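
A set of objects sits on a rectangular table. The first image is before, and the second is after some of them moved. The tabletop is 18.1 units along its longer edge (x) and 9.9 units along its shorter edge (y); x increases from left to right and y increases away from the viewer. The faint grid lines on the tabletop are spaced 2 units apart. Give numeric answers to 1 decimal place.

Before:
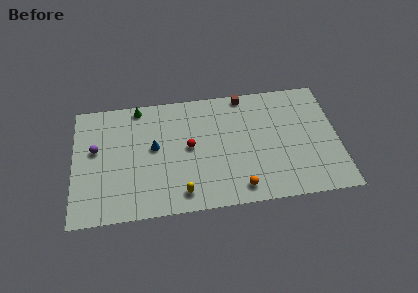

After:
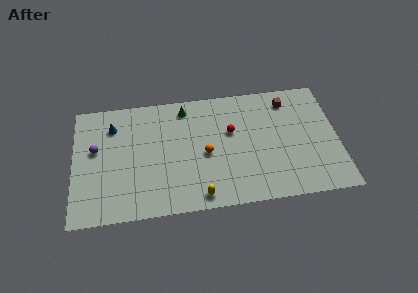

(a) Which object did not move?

the purple sphere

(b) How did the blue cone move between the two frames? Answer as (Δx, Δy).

(-2.8, 2.1)

From the two frames, the blue cone sits at roughly (5.5, 5.5) before and (2.7, 7.6) after.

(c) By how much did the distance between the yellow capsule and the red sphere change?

+1.8

They were about 3.7 units apart before and 5.5 after — 1.8 units further apart.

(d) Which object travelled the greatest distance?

the orange sphere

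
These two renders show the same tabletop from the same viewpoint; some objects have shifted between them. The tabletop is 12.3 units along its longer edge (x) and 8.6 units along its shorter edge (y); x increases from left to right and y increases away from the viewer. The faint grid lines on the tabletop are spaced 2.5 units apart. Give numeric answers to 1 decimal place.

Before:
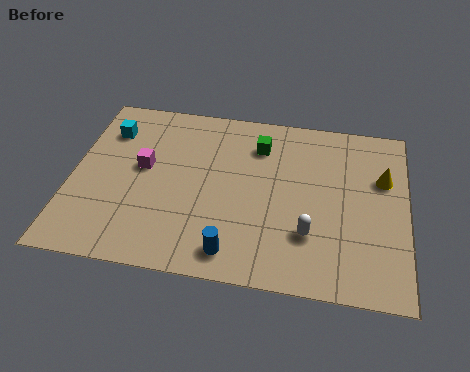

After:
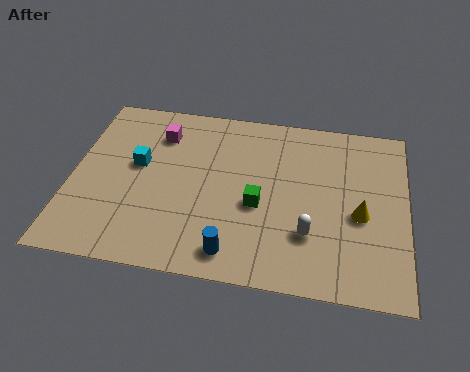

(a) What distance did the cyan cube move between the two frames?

2.0

The cyan cube moved from about (1.2, 6.5) to (2.4, 4.9), a distance of √(1.2² + 1.6²) ≈ 2.0.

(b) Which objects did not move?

the blue cylinder and the white capsule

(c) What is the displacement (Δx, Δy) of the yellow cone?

(-0.8, -1.9)

The yellow cone was at about (11.4, 5.6) and moved to about (10.6, 3.7).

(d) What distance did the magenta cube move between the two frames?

1.9

From (2.6, 4.8) to (3.1, 6.6), the magenta cube covered √(0.5² + 1.8²) ≈ 1.9 units.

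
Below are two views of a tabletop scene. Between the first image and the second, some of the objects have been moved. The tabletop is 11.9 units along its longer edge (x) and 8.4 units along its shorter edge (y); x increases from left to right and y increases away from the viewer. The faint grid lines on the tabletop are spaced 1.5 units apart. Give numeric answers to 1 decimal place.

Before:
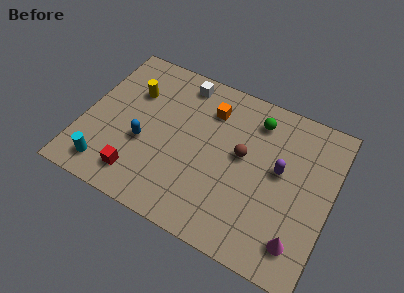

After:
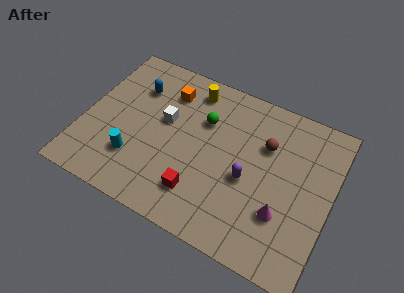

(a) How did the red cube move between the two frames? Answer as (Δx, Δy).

(2.9, 0.4)

The red cube was at about (3.0, 1.5) and moved to about (5.9, 1.9).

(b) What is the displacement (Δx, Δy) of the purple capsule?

(-1.4, -1.1)

The purple capsule was at about (9.4, 4.7) and moved to about (8.0, 3.6).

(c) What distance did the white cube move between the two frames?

2.5

The white cube moved from about (4.3, 7.3) to (3.8, 4.9), a distance of √(0.5² + 2.4²) ≈ 2.5.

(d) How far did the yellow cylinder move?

3.0

From (2.1, 5.8) to (4.8, 7.1), the yellow cylinder covered √(2.7² + 1.3²) ≈ 3.0 units.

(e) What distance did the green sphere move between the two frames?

2.6

From (8.0, 6.8) to (5.6, 5.7), the green sphere covered √(2.4² + 1.1²) ≈ 2.6 units.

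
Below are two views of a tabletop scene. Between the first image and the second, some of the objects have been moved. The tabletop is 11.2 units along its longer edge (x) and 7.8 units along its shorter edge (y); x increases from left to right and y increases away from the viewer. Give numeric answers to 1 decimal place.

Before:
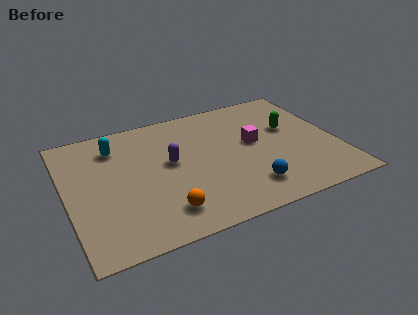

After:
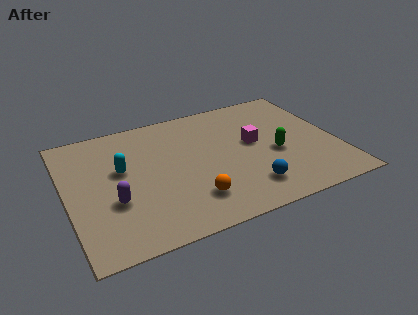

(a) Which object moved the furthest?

the purple capsule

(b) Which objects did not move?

the blue sphere and the magenta cube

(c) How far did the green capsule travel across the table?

1.6

The green capsule moved from about (9.4, 4.7) to (8.6, 3.3), a distance of √(0.8² + 1.4²) ≈ 1.6.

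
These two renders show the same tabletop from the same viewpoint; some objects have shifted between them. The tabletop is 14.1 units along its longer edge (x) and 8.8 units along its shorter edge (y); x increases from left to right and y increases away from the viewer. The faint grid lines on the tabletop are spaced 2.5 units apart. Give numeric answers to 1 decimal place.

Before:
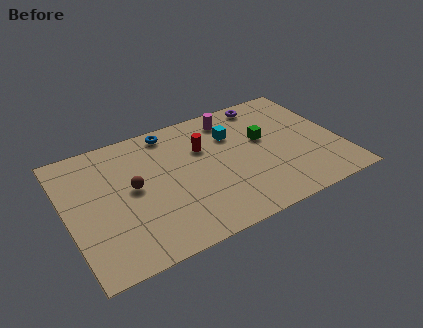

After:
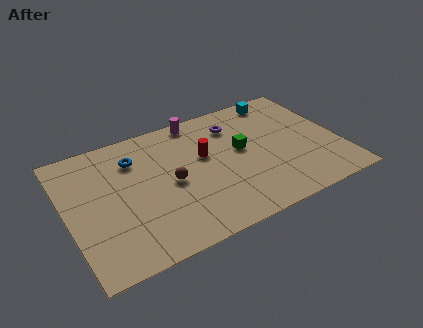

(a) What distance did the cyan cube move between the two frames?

3.2

The cyan cube moved from about (8.8, 6.2) to (11.6, 7.8), a distance of √(2.8² + 1.6²) ≈ 3.2.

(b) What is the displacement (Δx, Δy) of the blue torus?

(-2.0, -1.2)

From the two frames, the blue torus sits at roughly (5.7, 7.8) before and (3.7, 6.6) after.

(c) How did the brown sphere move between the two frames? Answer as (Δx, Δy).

(1.9, -0.5)

From the two frames, the brown sphere sits at roughly (3.4, 4.7) before and (5.3, 4.2) after.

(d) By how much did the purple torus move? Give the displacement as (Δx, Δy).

(-1.8, -1.0)

The purple torus started near (10.8, 7.8) and ended near (9.0, 6.8).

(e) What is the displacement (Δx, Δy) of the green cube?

(-1.2, -0.3)

The green cube started near (10.3, 5.2) and ended near (9.1, 4.9).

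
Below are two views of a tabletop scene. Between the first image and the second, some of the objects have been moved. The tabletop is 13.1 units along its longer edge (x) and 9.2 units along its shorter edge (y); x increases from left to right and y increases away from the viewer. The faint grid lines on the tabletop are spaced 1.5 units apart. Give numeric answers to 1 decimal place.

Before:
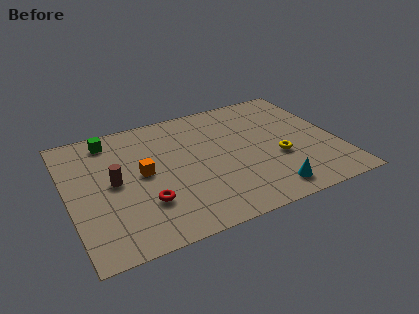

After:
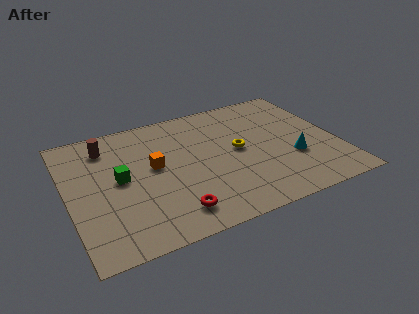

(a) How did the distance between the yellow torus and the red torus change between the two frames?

-1.8

They were about 6.6 units apart before and 4.8 after — 1.8 units closer together.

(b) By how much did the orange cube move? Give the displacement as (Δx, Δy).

(0.6, 0.3)

The orange cube started near (3.6, 4.8) and ended near (4.2, 5.1).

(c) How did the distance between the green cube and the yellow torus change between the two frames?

-3.2

Before: roughly 9.0 units apart; after: 5.8. That's 3.2 units closer together.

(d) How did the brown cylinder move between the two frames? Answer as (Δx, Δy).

(-0.1, 2.7)

From the two frames, the brown cylinder sits at roughly (2.2, 4.7) before and (2.1, 7.4) after.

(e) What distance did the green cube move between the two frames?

3.1

The green cube was near (2.3, 7.9) before and (2.5, 4.8) after, so it travelled √(0.2² + 3.1²) ≈ 3.1 units.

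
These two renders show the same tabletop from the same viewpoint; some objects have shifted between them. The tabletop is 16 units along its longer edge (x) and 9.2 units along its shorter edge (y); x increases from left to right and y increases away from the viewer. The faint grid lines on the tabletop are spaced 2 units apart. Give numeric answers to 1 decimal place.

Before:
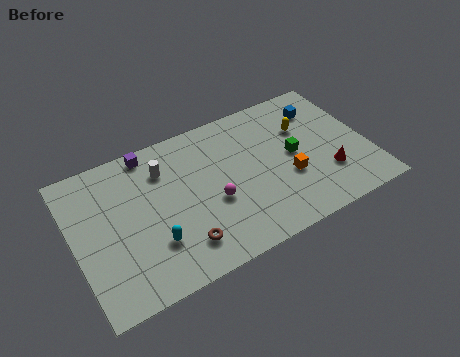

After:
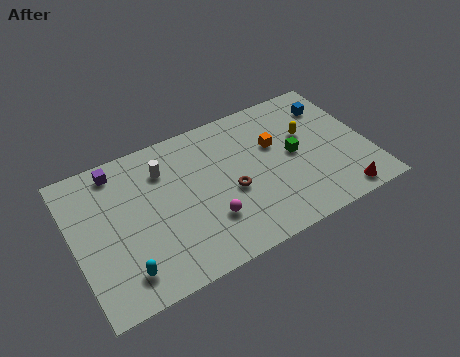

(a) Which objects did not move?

the white cylinder and the green cube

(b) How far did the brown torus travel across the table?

3.6

From (5.4, 1.9) to (8.4, 3.9), the brown torus covered √(3.0² + 2.0²) ≈ 3.6 units.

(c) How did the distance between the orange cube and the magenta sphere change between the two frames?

+1.0

They were about 4.1 units apart before and 5.1 after — 1.0 units further apart.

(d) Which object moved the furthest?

the brown torus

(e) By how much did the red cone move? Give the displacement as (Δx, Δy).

(0.4, -1.7)

The red cone was at about (13.6, 2.7) and moved to about (14.0, 1.0).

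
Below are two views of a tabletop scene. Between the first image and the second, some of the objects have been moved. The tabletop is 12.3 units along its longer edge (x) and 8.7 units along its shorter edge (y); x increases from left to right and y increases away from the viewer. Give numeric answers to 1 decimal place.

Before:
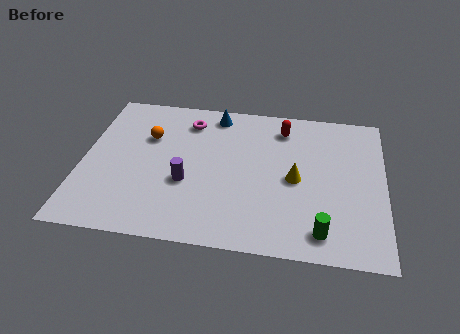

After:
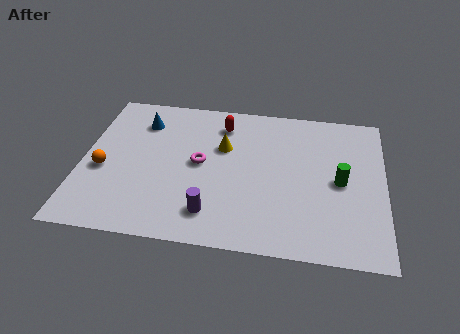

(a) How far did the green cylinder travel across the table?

3.0

The green cylinder moved from about (9.8, 1.3) to (10.5, 4.2), a distance of √(0.7² + 2.9²) ≈ 3.0.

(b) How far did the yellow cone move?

3.4

From (8.7, 4.1) to (5.7, 5.6), the yellow cone covered √(3.0² + 1.5²) ≈ 3.4 units.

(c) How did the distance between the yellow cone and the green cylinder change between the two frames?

+2.0

The distance was about 3.0 in the first image and 5.0 in the second, so they moved 2.0 units further apart.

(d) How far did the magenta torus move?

2.6

The magenta torus moved from about (4.2, 7.0) to (4.8, 4.5), a distance of √(0.6² + 2.5²) ≈ 2.6.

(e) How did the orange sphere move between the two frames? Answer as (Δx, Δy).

(-1.7, -2.2)

The orange sphere started near (2.6, 5.8) and ended near (0.9, 3.6).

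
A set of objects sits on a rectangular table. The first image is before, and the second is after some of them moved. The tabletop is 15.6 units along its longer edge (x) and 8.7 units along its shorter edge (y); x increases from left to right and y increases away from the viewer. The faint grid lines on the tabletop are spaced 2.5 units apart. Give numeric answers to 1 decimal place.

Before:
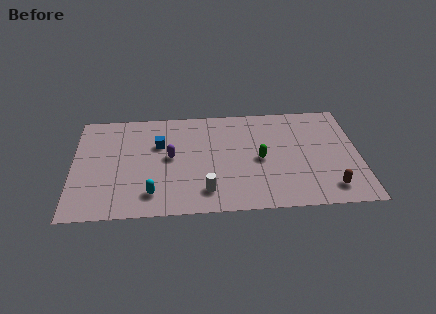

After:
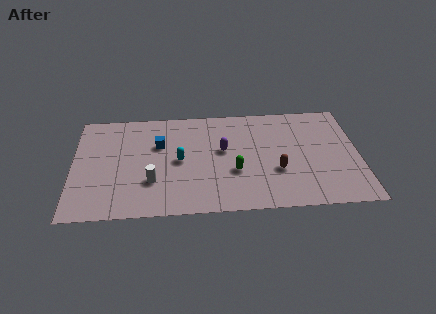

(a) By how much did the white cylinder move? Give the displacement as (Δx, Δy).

(-2.9, 1.0)

The white cylinder was at about (7.2, 1.7) and moved to about (4.3, 2.7).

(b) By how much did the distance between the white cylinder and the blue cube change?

-1.7

They were about 4.7 units apart before and 3.0 after — 1.7 units closer together.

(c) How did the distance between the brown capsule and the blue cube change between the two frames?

-3.2

The distance was about 10.1 in the first image and 6.9 in the second, so they moved 3.2 units closer together.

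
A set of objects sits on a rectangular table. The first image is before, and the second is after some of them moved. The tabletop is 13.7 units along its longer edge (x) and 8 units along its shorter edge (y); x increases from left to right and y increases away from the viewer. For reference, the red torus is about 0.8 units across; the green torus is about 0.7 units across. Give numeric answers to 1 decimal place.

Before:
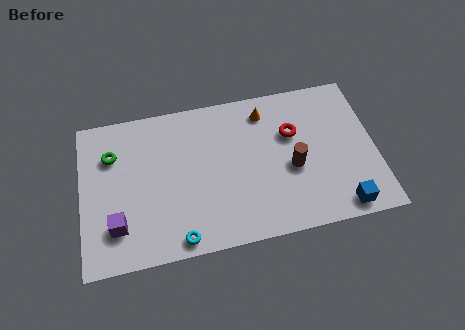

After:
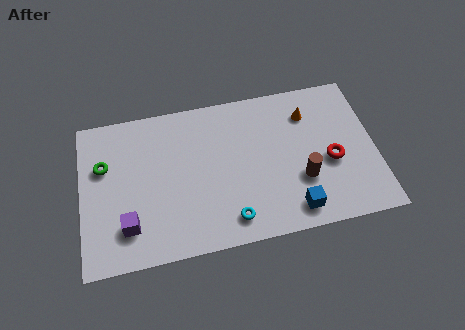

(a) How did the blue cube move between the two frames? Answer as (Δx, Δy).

(-2.2, 0.3)

The blue cube was at about (11.9, 0.9) and moved to about (9.7, 1.2).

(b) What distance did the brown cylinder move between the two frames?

0.8

The brown cylinder moved from about (9.8, 3.4) to (10.2, 2.7), a distance of √(0.4² + 0.7²) ≈ 0.8.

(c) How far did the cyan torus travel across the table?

2.5

From (4.4, 0.8) to (6.8, 1.3), the cyan torus covered √(2.4² + 0.5²) ≈ 2.5 units.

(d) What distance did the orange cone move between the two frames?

2.1

The orange cone moved from about (8.7, 6.6) to (10.7, 6.1), a distance of √(2.0² + 0.5²) ≈ 2.1.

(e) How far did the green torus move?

0.6

From (1.5, 5.7) to (1.1, 5.2), the green torus covered √(0.4² + 0.5²) ≈ 0.6 units.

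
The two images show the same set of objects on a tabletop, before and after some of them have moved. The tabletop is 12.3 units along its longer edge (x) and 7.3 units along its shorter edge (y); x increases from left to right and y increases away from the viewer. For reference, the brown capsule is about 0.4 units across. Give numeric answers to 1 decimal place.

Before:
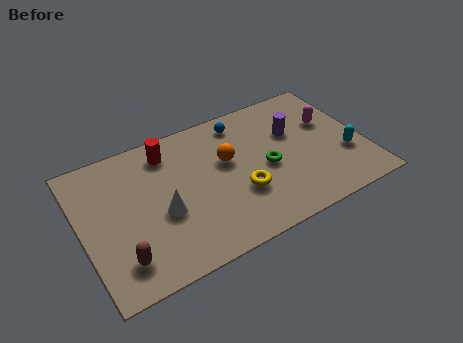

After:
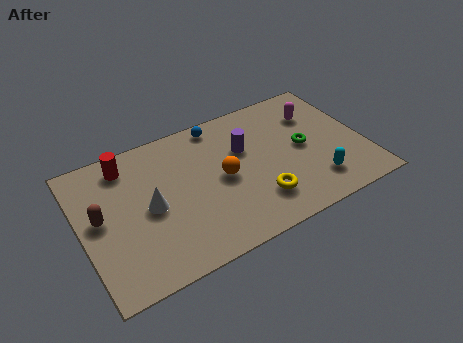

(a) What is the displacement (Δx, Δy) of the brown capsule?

(-0.6, 2.4)

The brown capsule was at about (1.4, 1.5) and moved to about (0.8, 3.9).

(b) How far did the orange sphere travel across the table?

0.9

The orange sphere moved from about (6.4, 4.4) to (6.1, 3.6), a distance of √(0.3² + 0.8²) ≈ 0.9.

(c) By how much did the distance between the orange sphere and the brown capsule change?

-0.5

The distance was about 5.8 in the first image and 5.3 in the second, so they moved 0.5 units closer together.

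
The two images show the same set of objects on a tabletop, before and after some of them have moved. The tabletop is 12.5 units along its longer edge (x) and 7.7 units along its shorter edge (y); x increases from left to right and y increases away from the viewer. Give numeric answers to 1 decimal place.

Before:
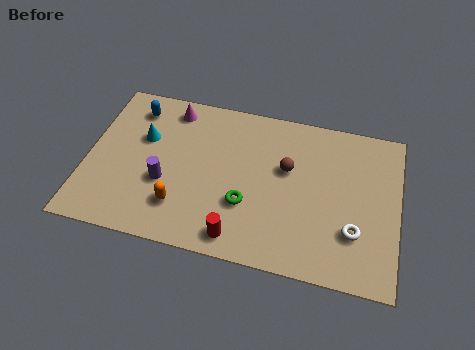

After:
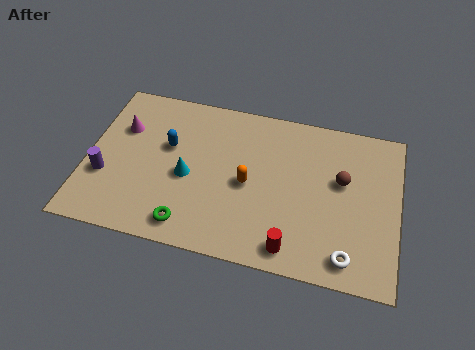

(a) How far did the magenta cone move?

2.4

From (3.2, 6.6) to (1.3, 5.2), the magenta cone covered √(1.9² + 1.4²) ≈ 2.4 units.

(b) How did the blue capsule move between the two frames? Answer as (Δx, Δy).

(1.5, -1.6)

From the two frames, the blue capsule sits at roughly (1.7, 6.3) before and (3.2, 4.7) after.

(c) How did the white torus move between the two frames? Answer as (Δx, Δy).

(-0.2, -1.2)

The white torus was at about (10.8, 2.3) and moved to about (10.6, 1.1).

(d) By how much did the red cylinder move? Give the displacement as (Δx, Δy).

(2.1, 0.0)

From the two frames, the red cylinder sits at roughly (6.3, 1.0) before and (8.4, 1.0) after.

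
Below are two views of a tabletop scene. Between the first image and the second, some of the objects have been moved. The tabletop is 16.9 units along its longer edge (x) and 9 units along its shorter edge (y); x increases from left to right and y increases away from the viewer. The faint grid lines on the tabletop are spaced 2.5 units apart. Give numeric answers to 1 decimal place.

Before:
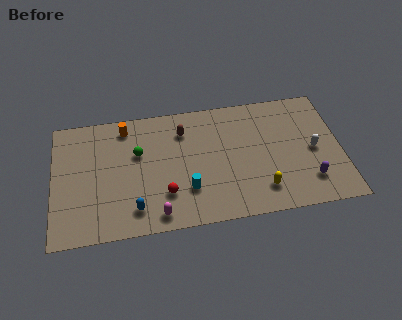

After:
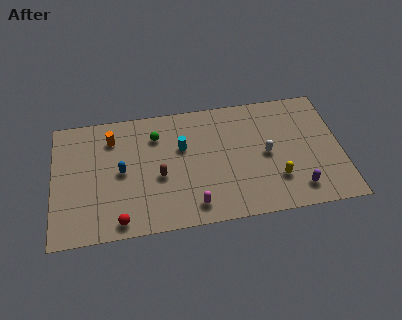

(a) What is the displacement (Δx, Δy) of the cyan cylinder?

(-0.2, 3.1)

From the two frames, the cyan cylinder sits at roughly (7.8, 2.6) before and (7.6, 5.7) after.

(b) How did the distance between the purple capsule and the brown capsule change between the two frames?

-0.4

They were about 8.7 units apart before and 8.3 after — 0.4 units closer together.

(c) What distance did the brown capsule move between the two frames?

3.4

The brown capsule moved from about (7.7, 6.9) to (6.2, 3.8), a distance of √(1.5² + 3.1²) ≈ 3.4.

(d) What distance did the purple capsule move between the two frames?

0.9

From (14.9, 2.1) to (14.2, 1.6), the purple capsule covered √(0.7² + 0.5²) ≈ 0.9 units.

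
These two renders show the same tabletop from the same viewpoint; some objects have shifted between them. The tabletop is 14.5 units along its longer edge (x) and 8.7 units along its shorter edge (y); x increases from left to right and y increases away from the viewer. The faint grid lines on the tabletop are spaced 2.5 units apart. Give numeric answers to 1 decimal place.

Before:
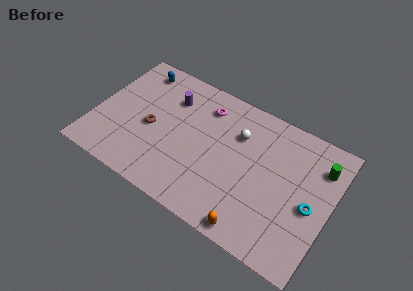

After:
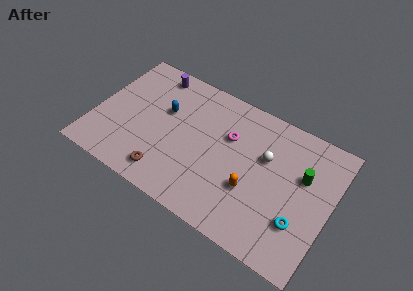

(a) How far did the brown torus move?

2.9

The brown torus was near (3.5, 3.9) before and (4.9, 1.4) after, so it travelled √(1.4² + 2.5²) ≈ 2.9 units.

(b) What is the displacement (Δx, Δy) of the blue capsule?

(2.1, -2.0)

The blue capsule was at about (2.0, 7.4) and moved to about (4.1, 5.4).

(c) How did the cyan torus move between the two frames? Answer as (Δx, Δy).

(-0.5, -1.3)

The cyan torus started near (13.4, 3.9) and ended near (12.9, 2.6).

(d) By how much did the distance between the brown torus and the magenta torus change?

+1.2

Before: roughly 4.2 units apart; after: 5.4. That's 1.2 units further apart.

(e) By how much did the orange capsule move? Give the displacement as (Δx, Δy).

(-0.5, 2.3)

The orange capsule was at about (10.4, 0.8) and moved to about (9.9, 3.1).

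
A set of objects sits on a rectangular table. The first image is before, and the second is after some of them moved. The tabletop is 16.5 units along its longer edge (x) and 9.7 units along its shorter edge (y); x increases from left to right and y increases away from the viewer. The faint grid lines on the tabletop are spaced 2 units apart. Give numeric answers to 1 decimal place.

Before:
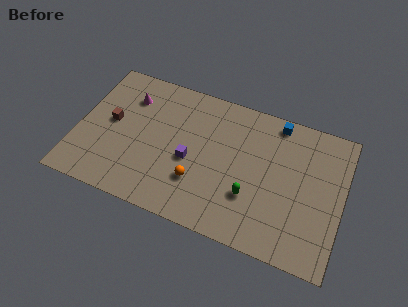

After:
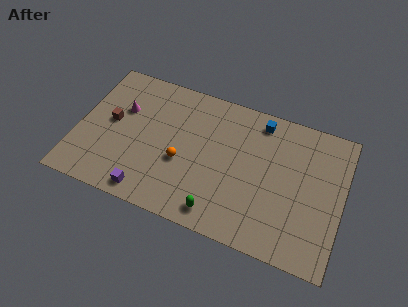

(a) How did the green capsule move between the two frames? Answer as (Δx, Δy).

(-1.8, -1.8)

The green capsule started near (11.0, 3.1) and ended near (9.2, 1.3).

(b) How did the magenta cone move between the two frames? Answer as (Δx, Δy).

(-0.3, -1.0)

The magenta cone started near (2.9, 7.3) and ended near (2.6, 6.3).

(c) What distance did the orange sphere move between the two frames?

1.5

From (7.7, 2.9) to (6.6, 3.9), the orange sphere covered √(1.1² + 1.0²) ≈ 1.5 units.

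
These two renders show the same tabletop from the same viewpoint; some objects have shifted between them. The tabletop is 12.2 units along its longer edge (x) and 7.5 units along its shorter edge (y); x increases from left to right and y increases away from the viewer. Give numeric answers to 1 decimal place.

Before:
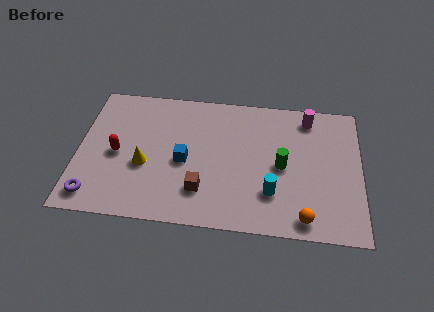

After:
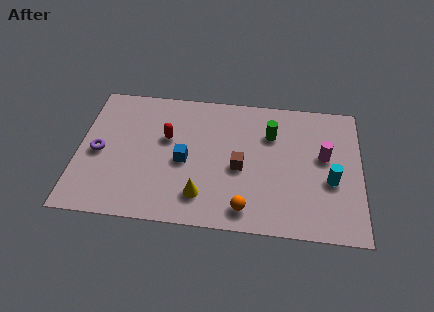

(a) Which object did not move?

the blue cube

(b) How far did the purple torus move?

2.4

The purple torus moved from about (0.8, 1.1) to (0.9, 3.5), a distance of √(0.1² + 2.4²) ≈ 2.4.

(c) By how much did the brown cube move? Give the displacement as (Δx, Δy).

(1.6, 1.4)

From the two frames, the brown cube sits at roughly (5.4, 1.9) before and (7.0, 3.3) after.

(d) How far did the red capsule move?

2.4

From (1.7, 3.5) to (3.8, 4.6), the red capsule covered √(2.1² + 1.1²) ≈ 2.4 units.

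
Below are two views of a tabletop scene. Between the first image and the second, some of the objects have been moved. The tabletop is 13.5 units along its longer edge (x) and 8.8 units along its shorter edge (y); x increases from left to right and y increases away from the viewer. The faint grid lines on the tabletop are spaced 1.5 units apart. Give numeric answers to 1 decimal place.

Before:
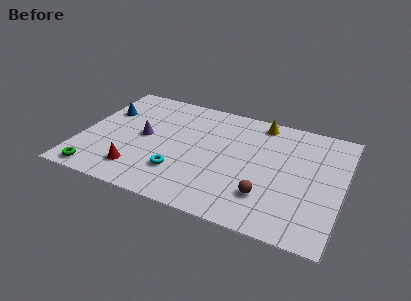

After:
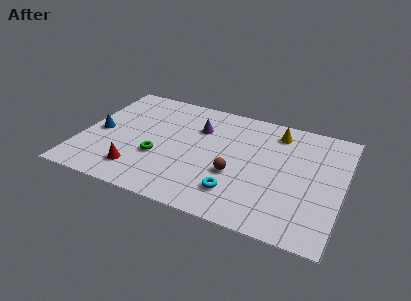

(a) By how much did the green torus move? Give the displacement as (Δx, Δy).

(2.9, 2.3)

From the two frames, the green torus sits at roughly (1.2, 0.9) before and (4.1, 3.2) after.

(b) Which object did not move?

the red cone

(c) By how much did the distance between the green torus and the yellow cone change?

-3.3

They were about 10.4 units apart before and 7.1 after — 3.3 units closer together.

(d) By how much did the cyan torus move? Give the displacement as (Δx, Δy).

(3.0, -0.4)

From the two frames, the cyan torus sits at roughly (5.3, 2.4) before and (8.3, 2.0) after.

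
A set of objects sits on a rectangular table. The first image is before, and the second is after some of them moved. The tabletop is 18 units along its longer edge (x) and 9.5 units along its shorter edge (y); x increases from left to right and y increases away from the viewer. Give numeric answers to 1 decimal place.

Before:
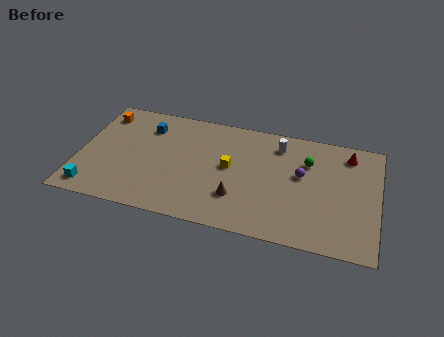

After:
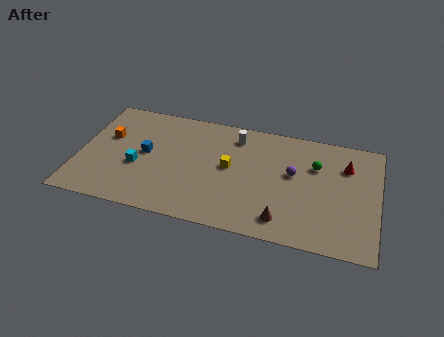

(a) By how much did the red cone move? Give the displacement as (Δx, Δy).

(-0.1, -1.0)

From the two frames, the red cone sits at roughly (16.1, 7.9) before and (16.0, 6.9) after.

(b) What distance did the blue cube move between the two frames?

2.3

From (3.9, 7.3) to (4.0, 5.0), the blue cube covered √(0.1² + 2.3²) ≈ 2.3 units.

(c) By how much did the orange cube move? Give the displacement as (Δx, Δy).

(0.5, -1.9)

The orange cube was at about (1.1, 7.8) and moved to about (1.6, 5.9).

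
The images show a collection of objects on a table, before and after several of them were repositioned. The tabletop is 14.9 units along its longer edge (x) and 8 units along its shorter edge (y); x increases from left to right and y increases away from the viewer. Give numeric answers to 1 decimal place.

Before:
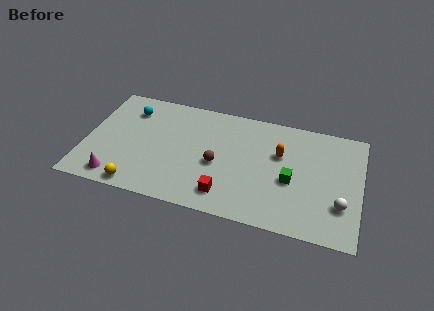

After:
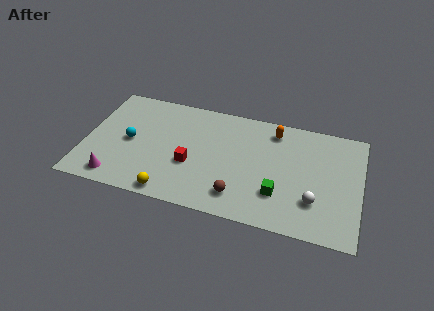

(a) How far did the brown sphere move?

2.3

The brown sphere moved from about (7.2, 3.5) to (8.5, 1.6), a distance of √(1.3² + 1.9²) ≈ 2.3.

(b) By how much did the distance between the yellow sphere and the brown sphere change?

-1.2

They were about 4.9 units apart before and 3.7 after — 1.2 units closer together.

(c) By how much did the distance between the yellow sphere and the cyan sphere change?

-1.5

Before: roughly 5.5 units apart; after: 4.0. That's 1.5 units closer together.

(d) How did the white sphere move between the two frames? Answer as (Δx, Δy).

(-1.4, -0.1)

From the two frames, the white sphere sits at roughly (13.9, 2.4) before and (12.5, 2.3) after.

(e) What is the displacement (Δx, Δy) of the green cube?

(-0.6, -1.1)

The green cube started near (11.2, 3.4) and ended near (10.6, 2.3).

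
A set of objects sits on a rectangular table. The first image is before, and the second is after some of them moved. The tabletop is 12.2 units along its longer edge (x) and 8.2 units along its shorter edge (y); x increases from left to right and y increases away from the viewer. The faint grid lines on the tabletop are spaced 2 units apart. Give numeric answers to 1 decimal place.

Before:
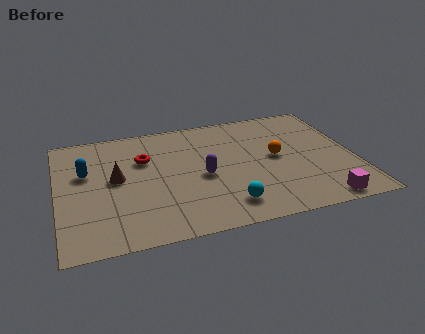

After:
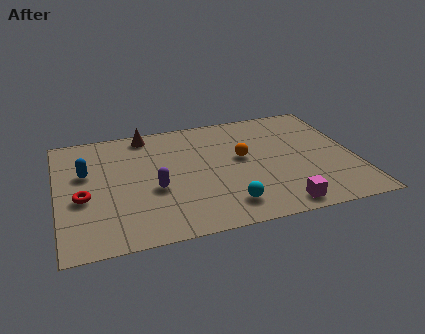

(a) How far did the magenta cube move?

1.7

From (10.5, 0.8) to (8.8, 0.9), the magenta cube covered √(1.7² + 0.1²) ≈ 1.7 units.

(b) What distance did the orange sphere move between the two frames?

1.4

From (9.0, 4.3) to (7.6, 4.6), the orange sphere covered √(1.4² + 0.3²) ≈ 1.4 units.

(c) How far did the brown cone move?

3.2

From (2.4, 4.4) to (3.8, 7.3), the brown cone covered √(1.4² + 2.9²) ≈ 3.2 units.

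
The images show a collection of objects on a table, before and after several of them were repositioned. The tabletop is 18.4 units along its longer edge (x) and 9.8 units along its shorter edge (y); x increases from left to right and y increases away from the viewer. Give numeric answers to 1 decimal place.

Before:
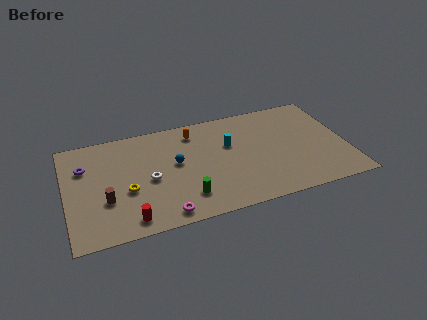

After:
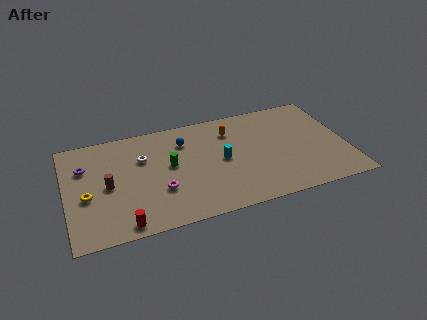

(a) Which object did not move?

the purple torus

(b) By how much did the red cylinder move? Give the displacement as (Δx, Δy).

(-0.4, -0.3)

From the two frames, the red cylinder sits at roughly (3.9, 1.3) before and (3.5, 1.0) after.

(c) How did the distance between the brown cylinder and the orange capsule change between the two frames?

+1.1

They were about 7.7 units apart before and 8.8 after — 1.1 units further apart.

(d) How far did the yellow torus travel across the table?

2.6

The yellow torus was near (3.9, 3.9) before and (1.3, 4.1) after, so it travelled √(2.6² + 0.2²) ≈ 2.6 units.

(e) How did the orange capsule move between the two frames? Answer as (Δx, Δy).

(2.4, -0.6)

From the two frames, the orange capsule sits at roughly (8.6, 8.1) before and (11.0, 7.5) after.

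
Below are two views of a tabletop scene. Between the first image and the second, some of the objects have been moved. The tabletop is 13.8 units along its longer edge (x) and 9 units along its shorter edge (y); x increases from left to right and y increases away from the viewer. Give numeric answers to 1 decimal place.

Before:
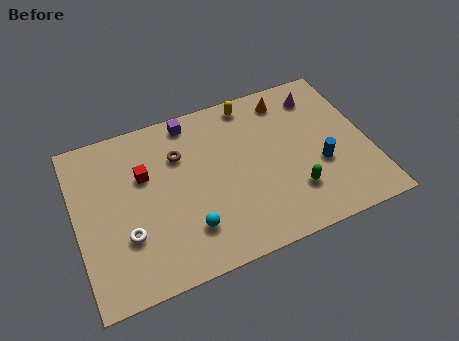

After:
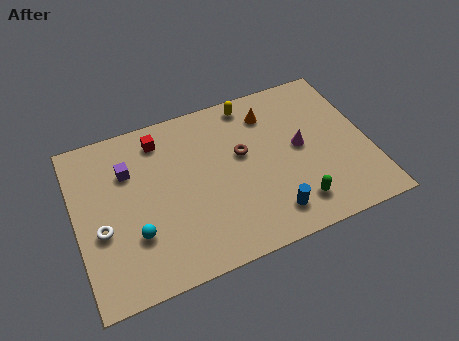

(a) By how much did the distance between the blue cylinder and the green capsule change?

-0.5

The distance was about 1.7 in the first image and 1.2 in the second, so they moved 0.5 units closer together.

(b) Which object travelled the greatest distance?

the purple cube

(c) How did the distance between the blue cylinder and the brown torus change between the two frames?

-3.2

Before: roughly 7.0 units apart; after: 3.8. That's 3.2 units closer together.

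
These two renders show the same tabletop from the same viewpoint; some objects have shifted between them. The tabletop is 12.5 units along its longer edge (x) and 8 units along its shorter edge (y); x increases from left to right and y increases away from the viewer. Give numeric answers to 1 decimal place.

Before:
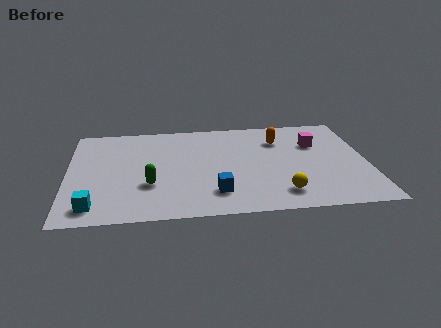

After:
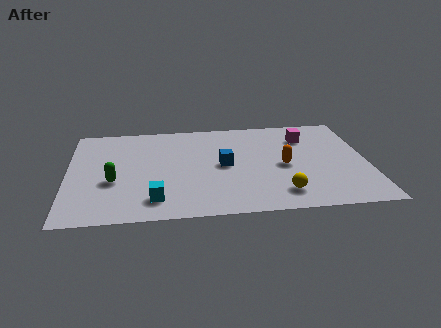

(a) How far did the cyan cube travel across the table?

2.5

The cyan cube was near (1.1, 1.2) before and (3.6, 1.5) after, so it travelled √(2.5² + 0.3²) ≈ 2.5 units.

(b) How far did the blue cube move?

2.2

The blue cube moved from about (6.1, 1.8) to (6.5, 4.0), a distance of √(0.4² + 2.2²) ≈ 2.2.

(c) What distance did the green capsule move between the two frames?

1.6

The green capsule was near (3.4, 2.7) before and (1.9, 3.1) after, so it travelled √(1.5² + 0.4²) ≈ 1.6 units.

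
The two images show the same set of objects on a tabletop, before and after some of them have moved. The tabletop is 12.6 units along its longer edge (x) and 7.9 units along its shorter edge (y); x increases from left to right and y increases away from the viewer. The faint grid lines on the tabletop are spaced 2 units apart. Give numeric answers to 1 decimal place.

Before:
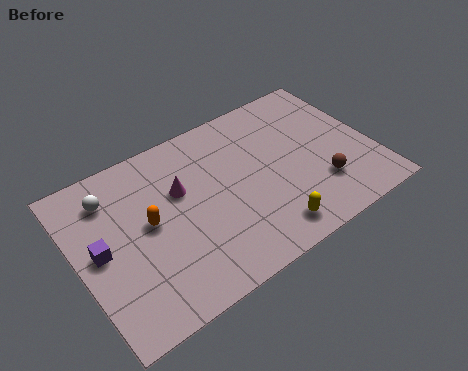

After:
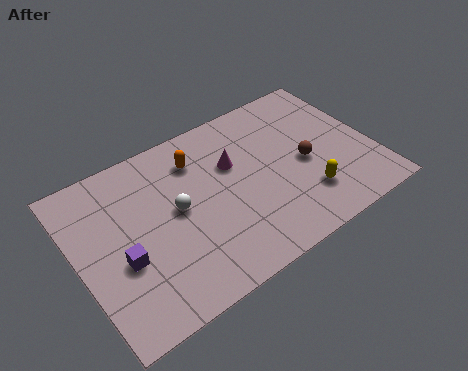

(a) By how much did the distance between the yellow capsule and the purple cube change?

+0.5

They were about 7.3 units apart before and 7.8 after — 0.5 units further apart.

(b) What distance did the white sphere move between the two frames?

3.2

The white sphere moved from about (1.7, 6.2) to (4.2, 4.2), a distance of √(2.5² + 2.0²) ≈ 3.2.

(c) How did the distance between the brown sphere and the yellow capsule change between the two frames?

-1.1

Before: roughly 2.7 units apart; after: 1.6. That's 1.1 units closer together.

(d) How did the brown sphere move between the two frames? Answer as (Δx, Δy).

(-0.4, 1.4)

The brown sphere started near (10.1, 2.2) and ended near (9.7, 3.6).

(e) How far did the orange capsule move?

3.1

The orange capsule was near (3.0, 4.2) before and (5.4, 6.1) after, so it travelled √(2.4² + 1.9²) ≈ 3.1 units.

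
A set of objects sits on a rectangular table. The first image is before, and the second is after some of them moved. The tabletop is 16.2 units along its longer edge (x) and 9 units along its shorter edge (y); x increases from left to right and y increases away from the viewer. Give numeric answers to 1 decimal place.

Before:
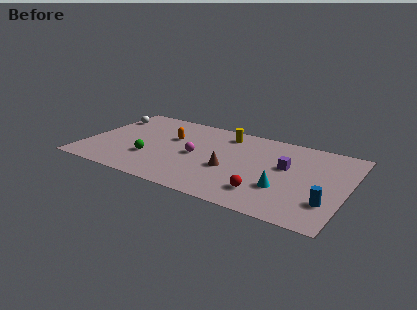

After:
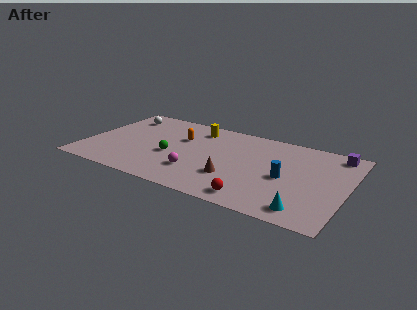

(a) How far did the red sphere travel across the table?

0.9

From (11.5, 2.0) to (11.0, 1.2), the red sphere covered √(0.5² + 0.8²) ≈ 0.9 units.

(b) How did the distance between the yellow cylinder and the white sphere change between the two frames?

-2.7

They were about 7.5 units apart before and 4.8 after — 2.7 units closer together.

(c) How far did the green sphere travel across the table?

1.4

The green sphere was near (4.2, 2.9) before and (5.4, 3.7) after, so it travelled √(1.2² + 0.8²) ≈ 1.4 units.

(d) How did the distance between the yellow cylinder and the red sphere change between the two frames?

+1.3

The distance was about 6.4 in the first image and 7.7 in the second, so they moved 1.3 units further apart.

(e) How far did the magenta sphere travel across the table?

1.8

The magenta sphere moved from about (6.9, 4.3) to (7.2, 2.5), a distance of √(0.3² + 1.8²) ≈ 1.8.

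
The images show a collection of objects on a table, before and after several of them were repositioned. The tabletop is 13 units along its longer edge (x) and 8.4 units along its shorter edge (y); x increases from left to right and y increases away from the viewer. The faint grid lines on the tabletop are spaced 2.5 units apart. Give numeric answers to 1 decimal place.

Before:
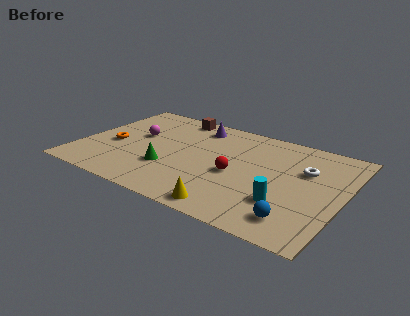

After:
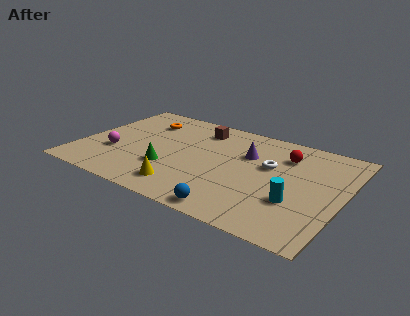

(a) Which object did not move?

the green cone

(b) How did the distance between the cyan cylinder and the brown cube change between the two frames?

-1.3

Before: roughly 8.0 units apart; after: 6.7. That's 1.3 units closer together.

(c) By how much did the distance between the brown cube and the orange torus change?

-1.8

They were about 4.6 units apart before and 2.8 after — 1.8 units closer together.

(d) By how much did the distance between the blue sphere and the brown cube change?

-2.6

The distance was about 9.2 in the first image and 6.6 in the second, so they moved 2.6 units closer together.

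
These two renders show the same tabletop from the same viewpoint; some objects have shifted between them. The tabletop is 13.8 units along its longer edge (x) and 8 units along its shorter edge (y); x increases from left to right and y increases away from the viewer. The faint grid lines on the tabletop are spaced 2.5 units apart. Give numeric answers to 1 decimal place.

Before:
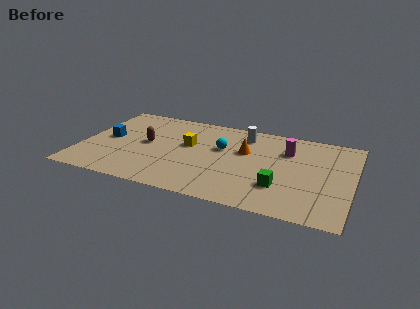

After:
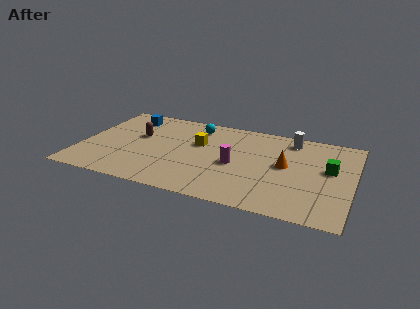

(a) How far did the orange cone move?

2.2

From (8.3, 5.0) to (10.4, 4.3), the orange cone covered √(2.1² + 0.7²) ≈ 2.2 units.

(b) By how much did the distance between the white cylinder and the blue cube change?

+1.2

They were about 7.2 units apart before and 8.4 after — 1.2 units further apart.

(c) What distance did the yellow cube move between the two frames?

0.6

From (5.4, 4.7) to (5.9, 5.0), the yellow cube covered √(0.5² + 0.3²) ≈ 0.6 units.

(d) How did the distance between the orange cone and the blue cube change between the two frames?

+1.5

They were about 7.1 units apart before and 8.6 after — 1.5 units further apart.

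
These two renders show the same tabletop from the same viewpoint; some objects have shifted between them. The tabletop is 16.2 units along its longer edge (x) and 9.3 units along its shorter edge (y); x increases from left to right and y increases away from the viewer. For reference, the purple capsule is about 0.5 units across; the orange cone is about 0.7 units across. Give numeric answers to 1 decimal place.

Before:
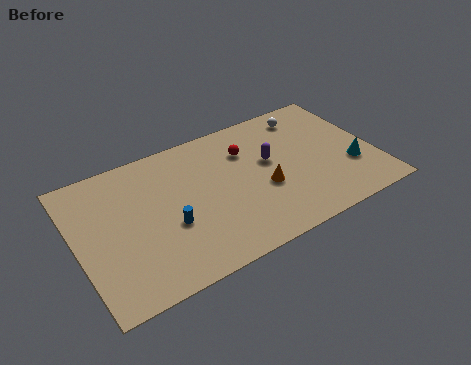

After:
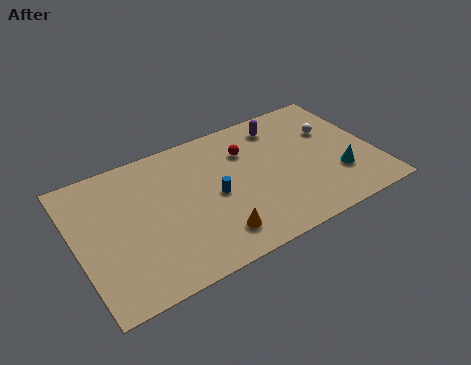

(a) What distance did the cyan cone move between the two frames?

0.9

The cyan cone was near (14.8, 3.1) before and (14.0, 2.8) after, so it travelled √(0.8² + 0.3²) ≈ 0.9 units.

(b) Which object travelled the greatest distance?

the orange cone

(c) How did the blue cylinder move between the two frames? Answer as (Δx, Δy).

(2.6, 0.8)

The blue cylinder started near (4.8, 3.6) and ended near (7.4, 4.4).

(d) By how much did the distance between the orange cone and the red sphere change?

+2.5

The distance was about 3.0 in the first image and 5.5 in the second, so they moved 2.5 units further apart.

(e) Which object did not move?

the red sphere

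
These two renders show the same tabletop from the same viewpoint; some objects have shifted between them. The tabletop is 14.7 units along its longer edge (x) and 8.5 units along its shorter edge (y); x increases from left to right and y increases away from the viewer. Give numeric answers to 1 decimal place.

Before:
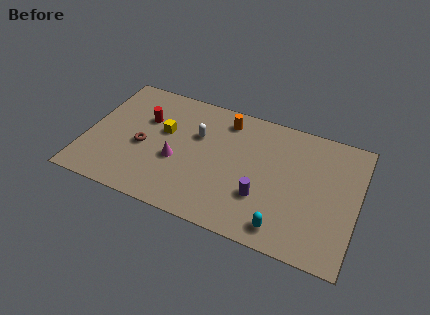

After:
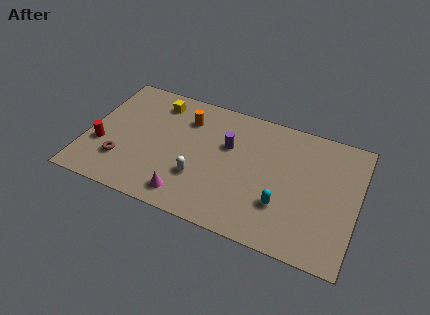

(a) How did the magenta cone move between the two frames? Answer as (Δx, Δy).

(0.8, -2.1)

From the two frames, the magenta cone sits at roughly (5.0, 3.4) before and (5.8, 1.3) after.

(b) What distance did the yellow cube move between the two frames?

2.0

From (4.1, 5.1) to (3.5, 7.0), the yellow cube covered √(0.6² + 1.9²) ≈ 2.0 units.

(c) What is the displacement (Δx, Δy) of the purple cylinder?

(-2.1, 2.7)

From the two frames, the purple cylinder sits at roughly (9.7, 2.7) before and (7.6, 5.4) after.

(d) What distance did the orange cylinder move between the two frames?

2.2

The orange cylinder was near (7.3, 7.1) before and (5.2, 6.4) after, so it travelled √(2.1² + 0.7²) ≈ 2.2 units.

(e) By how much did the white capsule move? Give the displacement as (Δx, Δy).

(0.4, -2.8)

From the two frames, the white capsule sits at roughly (5.9, 5.5) before and (6.3, 2.7) after.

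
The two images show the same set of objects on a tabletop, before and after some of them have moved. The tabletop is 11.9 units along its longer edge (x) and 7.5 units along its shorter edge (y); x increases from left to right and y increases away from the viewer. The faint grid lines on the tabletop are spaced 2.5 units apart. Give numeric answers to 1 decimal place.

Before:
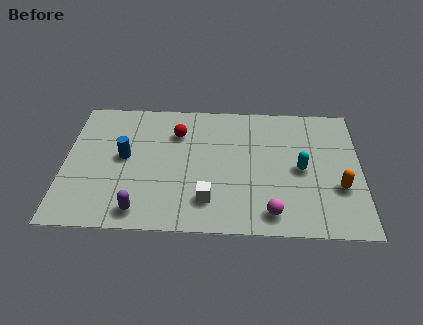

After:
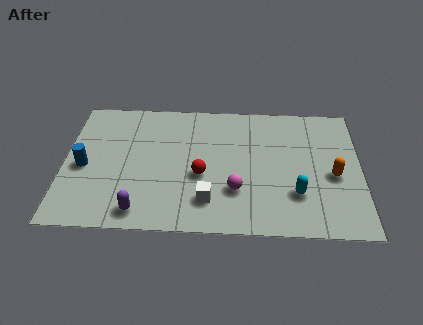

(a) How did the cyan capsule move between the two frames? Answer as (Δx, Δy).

(-0.2, -1.4)

The cyan capsule was at about (9.5, 3.6) and moved to about (9.3, 2.2).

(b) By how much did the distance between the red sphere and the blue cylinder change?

+2.1

The distance was about 2.6 in the first image and 4.7 in the second, so they moved 2.1 units further apart.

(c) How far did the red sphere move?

2.6

From (4.5, 5.5) to (5.5, 3.1), the red sphere covered √(1.0² + 2.4²) ≈ 2.6 units.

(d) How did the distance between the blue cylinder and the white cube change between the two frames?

+1.2

They were about 4.1 units apart before and 5.3 after — 1.2 units further apart.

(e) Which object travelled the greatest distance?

the red sphere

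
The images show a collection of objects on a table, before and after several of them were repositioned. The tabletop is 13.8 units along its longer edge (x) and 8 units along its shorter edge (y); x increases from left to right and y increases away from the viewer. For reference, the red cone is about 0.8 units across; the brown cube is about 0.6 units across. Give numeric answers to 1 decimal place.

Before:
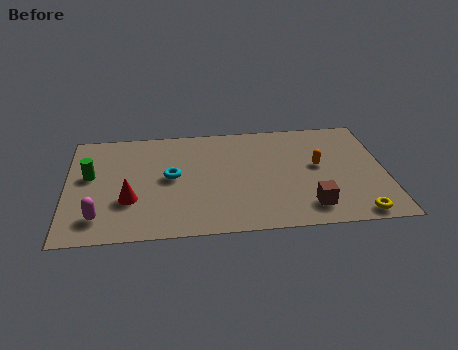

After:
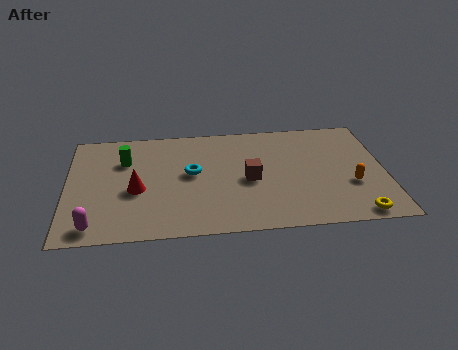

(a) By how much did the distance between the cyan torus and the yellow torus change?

-0.7

The distance was about 8.6 in the first image and 7.9 in the second, so they moved 0.7 units closer together.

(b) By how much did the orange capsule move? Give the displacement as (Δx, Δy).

(1.4, -1.5)

The orange capsule was at about (10.9, 4.4) and moved to about (12.3, 2.9).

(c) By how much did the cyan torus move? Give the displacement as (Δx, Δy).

(0.9, 0.2)

The cyan torus was at about (4.5, 4.2) and moved to about (5.4, 4.4).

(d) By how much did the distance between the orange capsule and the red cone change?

+0.9

The distance was about 8.4 in the first image and 9.3 in the second, so they moved 0.9 units further apart.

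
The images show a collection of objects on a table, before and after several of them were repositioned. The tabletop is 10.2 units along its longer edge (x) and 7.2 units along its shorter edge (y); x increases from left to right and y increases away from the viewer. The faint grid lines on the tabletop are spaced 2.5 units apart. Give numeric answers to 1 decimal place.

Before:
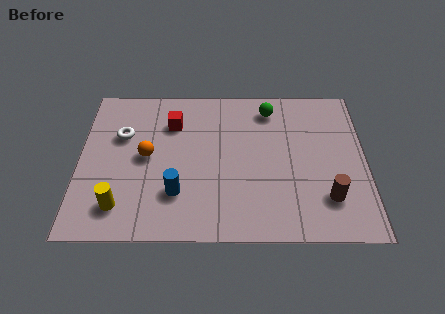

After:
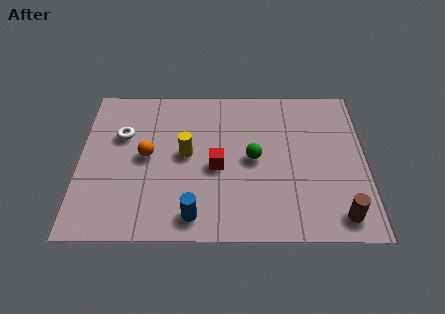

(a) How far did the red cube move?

2.6

From (3.3, 5.3) to (4.9, 3.2), the red cube covered √(1.6² + 2.1²) ≈ 2.6 units.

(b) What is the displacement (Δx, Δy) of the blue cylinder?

(0.6, -1.0)

The blue cylinder was at about (3.5, 2.0) and moved to about (4.1, 1.0).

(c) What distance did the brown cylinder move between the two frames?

0.9

The brown cylinder moved from about (8.8, 1.8) to (9.2, 1.0), a distance of √(0.4² + 0.8²) ≈ 0.9.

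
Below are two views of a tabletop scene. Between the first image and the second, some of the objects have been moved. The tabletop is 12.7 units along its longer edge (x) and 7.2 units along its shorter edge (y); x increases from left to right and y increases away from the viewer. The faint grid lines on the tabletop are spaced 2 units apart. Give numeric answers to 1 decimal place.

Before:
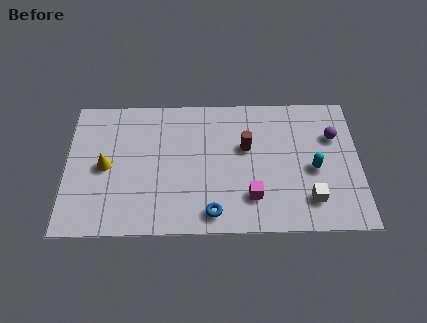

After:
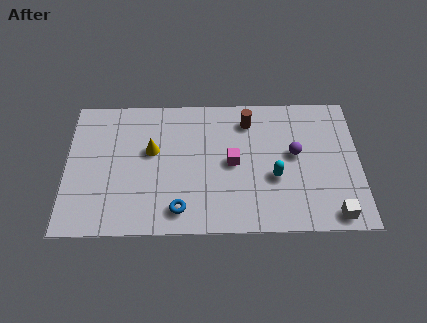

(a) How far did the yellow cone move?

2.2

The yellow cone was near (1.7, 3.5) before and (3.7, 4.3) after, so it travelled √(2.0² + 0.8²) ≈ 2.2 units.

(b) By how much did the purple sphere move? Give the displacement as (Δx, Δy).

(-1.7, -0.9)

The purple sphere started near (11.6, 4.9) and ended near (9.9, 4.0).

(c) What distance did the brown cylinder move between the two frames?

1.4

The brown cylinder moved from about (7.8, 4.4) to (7.9, 5.8), a distance of √(0.1² + 1.4²) ≈ 1.4.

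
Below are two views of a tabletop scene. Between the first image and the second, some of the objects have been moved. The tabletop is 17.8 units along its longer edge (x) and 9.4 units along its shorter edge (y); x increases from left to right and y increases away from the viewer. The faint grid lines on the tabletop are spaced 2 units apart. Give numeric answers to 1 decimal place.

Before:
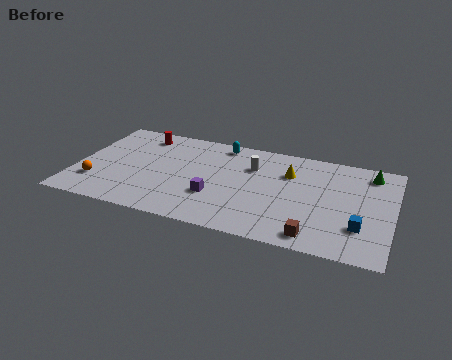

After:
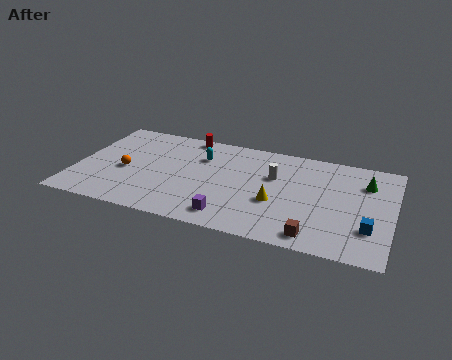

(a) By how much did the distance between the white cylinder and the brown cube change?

-1.2

Before: roughly 6.7 units apart; after: 5.5. That's 1.2 units closer together.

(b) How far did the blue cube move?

0.5

The blue cube moved from about (16.1, 2.7) to (16.6, 2.7), a distance of √(0.5² + 0.0²) ≈ 0.5.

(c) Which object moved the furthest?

the yellow cone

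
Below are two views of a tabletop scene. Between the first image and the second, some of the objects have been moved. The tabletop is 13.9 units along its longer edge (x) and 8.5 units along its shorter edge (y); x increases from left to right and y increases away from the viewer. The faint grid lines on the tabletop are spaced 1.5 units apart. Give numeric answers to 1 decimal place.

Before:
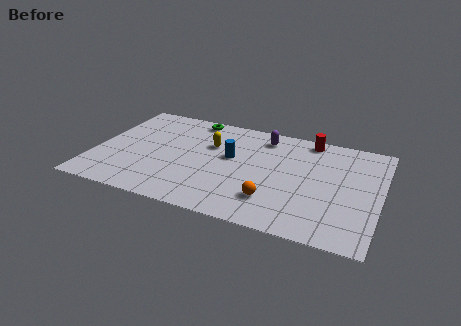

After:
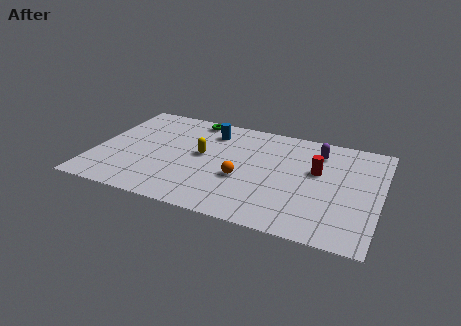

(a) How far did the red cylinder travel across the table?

2.6

The red cylinder moved from about (10.2, 7.6) to (10.8, 5.1), a distance of √(0.6² + 2.5²) ≈ 2.6.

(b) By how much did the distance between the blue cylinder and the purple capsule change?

+2.7

They were about 2.6 units apart before and 5.3 after — 2.7 units further apart.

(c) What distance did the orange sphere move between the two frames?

2.0

The orange sphere was near (8.9, 2.1) before and (7.3, 3.3) after, so it travelled √(1.6² + 1.2²) ≈ 2.0 units.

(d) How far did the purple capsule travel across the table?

2.7

The purple capsule was near (8.0, 7.1) before and (10.7, 6.7) after, so it travelled √(2.7² + 0.4²) ≈ 2.7 units.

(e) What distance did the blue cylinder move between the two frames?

2.2

The blue cylinder was near (6.6, 4.9) before and (5.4, 6.7) after, so it travelled √(1.2² + 1.8²) ≈ 2.2 units.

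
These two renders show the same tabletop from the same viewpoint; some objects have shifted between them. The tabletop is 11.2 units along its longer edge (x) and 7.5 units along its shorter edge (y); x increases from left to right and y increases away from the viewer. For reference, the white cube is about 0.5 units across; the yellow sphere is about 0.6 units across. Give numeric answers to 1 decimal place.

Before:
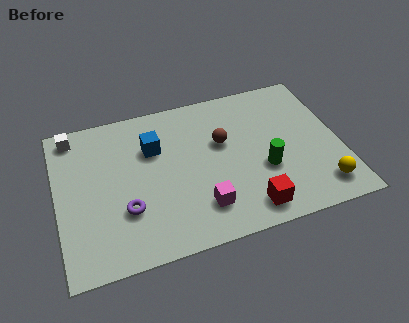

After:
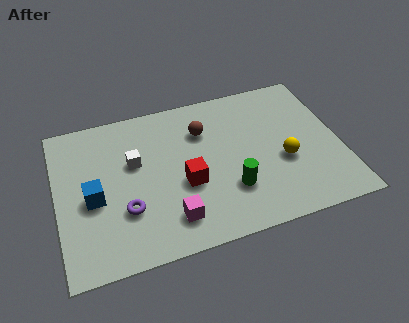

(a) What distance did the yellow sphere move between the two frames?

2.1

The yellow sphere moved from about (10.2, 1.3) to (8.9, 3.0), a distance of √(1.3² + 1.7²) ≈ 2.1.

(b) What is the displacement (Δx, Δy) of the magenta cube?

(-1.2, -0.2)

From the two frames, the magenta cube sits at roughly (5.5, 1.7) before and (4.3, 1.5) after.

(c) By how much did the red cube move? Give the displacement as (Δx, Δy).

(-2.3, 1.9)

The red cube started near (7.3, 1.1) and ended near (5.0, 3.0).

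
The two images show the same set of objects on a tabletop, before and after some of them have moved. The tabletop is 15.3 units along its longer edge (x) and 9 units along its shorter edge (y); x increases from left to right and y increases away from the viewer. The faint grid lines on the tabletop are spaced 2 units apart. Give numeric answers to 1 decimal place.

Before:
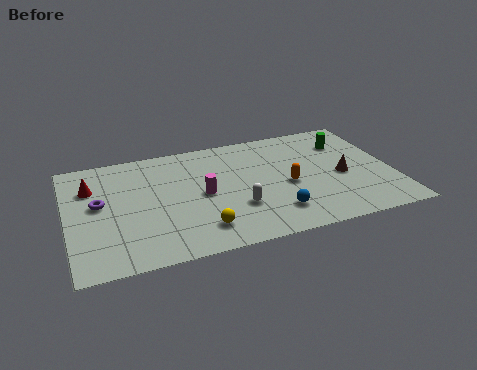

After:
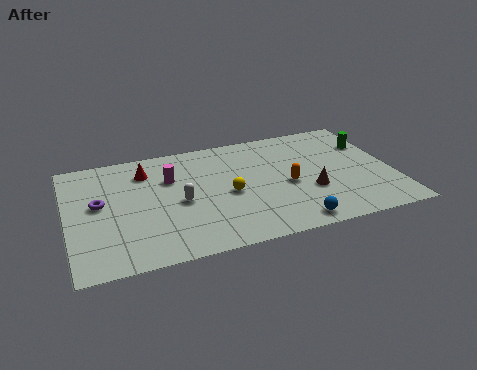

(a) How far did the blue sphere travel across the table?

1.2

From (9.5, 2.0) to (10.2, 1.0), the blue sphere covered √(0.7² + 1.0²) ≈ 1.2 units.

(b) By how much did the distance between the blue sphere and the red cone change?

-0.6

The distance was about 9.4 in the first image and 8.8 in the second, so they moved 0.6 units closer together.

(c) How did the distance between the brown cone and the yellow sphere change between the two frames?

-3.3

They were about 7.2 units apart before and 3.9 after — 3.3 units closer together.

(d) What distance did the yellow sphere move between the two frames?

2.7

The yellow sphere was near (6.0, 1.8) before and (7.5, 4.1) after, so it travelled √(1.5² + 2.3²) ≈ 2.7 units.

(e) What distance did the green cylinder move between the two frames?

1.2

The green cylinder moved from about (13.4, 6.7) to (14.5, 6.3), a distance of √(1.1² + 0.4²) ≈ 1.2.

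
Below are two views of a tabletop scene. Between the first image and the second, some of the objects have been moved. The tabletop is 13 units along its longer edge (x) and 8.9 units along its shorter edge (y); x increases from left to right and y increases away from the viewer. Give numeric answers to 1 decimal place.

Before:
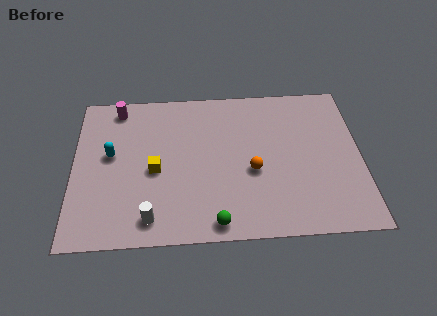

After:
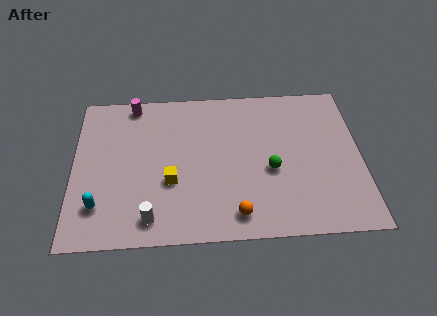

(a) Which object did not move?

the white cylinder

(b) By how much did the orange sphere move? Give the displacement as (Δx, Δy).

(-0.8, -2.4)

The orange sphere was at about (8.1, 3.7) and moved to about (7.3, 1.3).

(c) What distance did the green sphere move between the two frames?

3.8

The green sphere was near (6.4, 0.9) before and (8.9, 3.7) after, so it travelled √(2.5² + 2.8²) ≈ 3.8 units.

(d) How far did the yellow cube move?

1.0

The yellow cube moved from about (3.7, 4.0) to (4.4, 3.3), a distance of √(0.7² + 0.7²) ≈ 1.0.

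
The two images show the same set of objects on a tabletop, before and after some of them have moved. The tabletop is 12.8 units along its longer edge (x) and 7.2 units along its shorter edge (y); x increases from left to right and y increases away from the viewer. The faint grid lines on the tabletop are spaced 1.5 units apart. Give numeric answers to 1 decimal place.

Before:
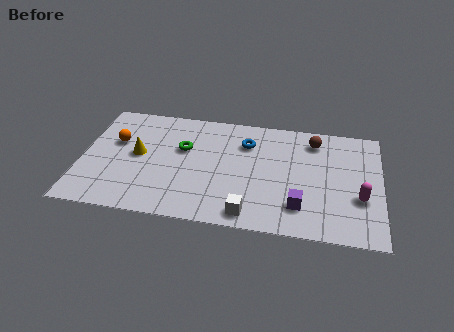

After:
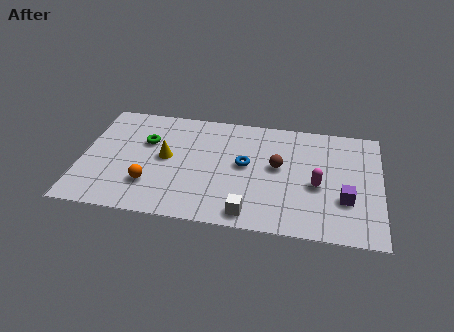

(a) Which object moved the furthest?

the orange sphere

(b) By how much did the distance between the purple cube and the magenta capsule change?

-1.3

They were about 2.7 units apart before and 1.4 after — 1.3 units closer together.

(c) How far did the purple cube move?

2.0

The purple cube was near (9.4, 1.7) before and (11.3, 2.4) after, so it travelled √(1.9² + 0.7²) ≈ 2.0 units.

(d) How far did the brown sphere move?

2.4

From (9.9, 5.9) to (8.4, 4.0), the brown sphere covered √(1.5² + 1.9²) ≈ 2.4 units.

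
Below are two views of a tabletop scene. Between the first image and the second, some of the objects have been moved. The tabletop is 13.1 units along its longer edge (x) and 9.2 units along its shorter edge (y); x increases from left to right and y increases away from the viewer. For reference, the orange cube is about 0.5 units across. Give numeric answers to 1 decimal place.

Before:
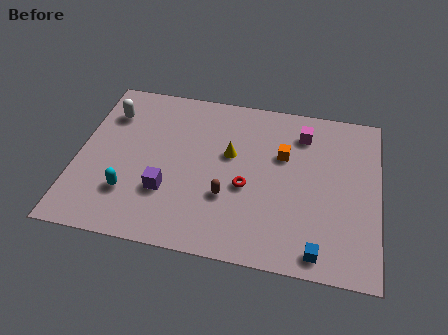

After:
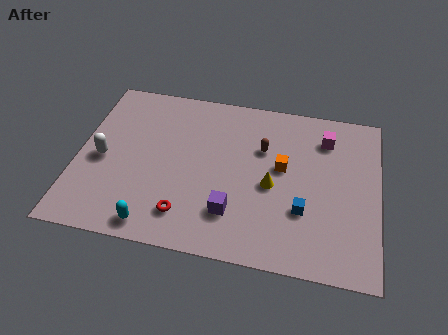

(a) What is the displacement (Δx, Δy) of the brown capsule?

(1.4, 3.0)

The brown capsule was at about (6.6, 3.1) and moved to about (8.0, 6.1).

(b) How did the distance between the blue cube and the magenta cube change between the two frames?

-2.1

They were about 6.4 units apart before and 4.3 after — 2.1 units closer together.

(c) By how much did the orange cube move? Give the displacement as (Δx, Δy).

(0.0, -0.7)

The orange cube started near (8.9, 5.9) and ended near (8.9, 5.2).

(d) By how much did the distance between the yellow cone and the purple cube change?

-1.3

The distance was about 3.7 in the first image and 2.4 in the second, so they moved 1.3 units closer together.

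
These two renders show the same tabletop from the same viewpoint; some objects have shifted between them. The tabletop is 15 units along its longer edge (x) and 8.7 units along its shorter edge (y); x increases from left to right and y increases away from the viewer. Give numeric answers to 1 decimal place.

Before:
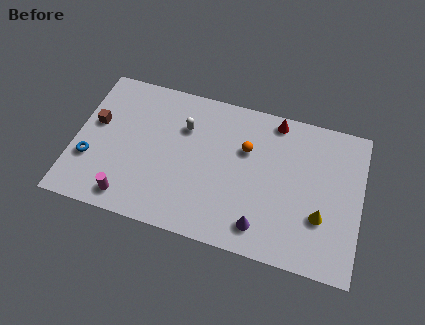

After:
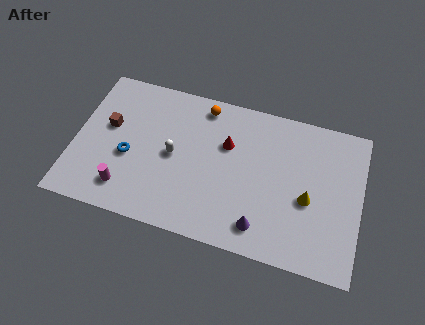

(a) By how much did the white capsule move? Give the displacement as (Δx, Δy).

(-0.4, -1.8)

The white capsule started near (5.6, 6.1) and ended near (5.2, 4.3).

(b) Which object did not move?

the purple cone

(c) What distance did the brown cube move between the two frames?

0.7

From (1.0, 5.1) to (1.7, 5.1), the brown cube covered √(0.7² + 0.0²) ≈ 0.7 units.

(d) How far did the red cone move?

3.2

The red cone was near (10.3, 7.8) before and (7.9, 5.7) after, so it travelled √(2.4² + 2.1²) ≈ 3.2 units.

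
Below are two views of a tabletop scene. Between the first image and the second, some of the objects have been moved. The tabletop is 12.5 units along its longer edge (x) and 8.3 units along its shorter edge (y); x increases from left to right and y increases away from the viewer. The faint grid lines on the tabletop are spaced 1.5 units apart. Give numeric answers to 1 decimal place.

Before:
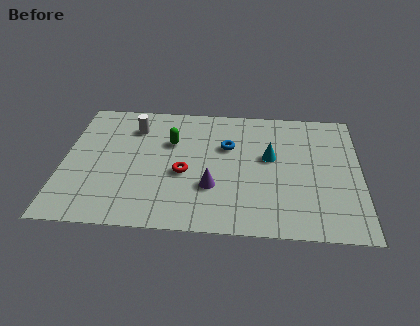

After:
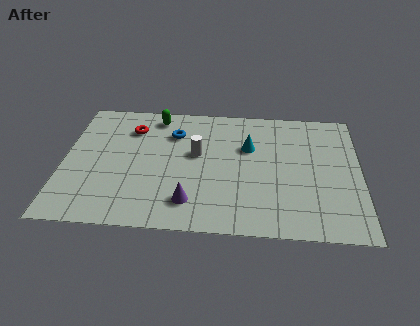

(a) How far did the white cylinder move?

3.1

The white cylinder moved from about (2.9, 6.4) to (5.6, 4.8), a distance of √(2.7² + 1.6²) ≈ 3.1.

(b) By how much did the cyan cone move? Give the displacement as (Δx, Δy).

(-0.9, 0.6)

The cyan cone started near (8.7, 4.8) and ended near (7.8, 5.4).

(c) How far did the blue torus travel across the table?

2.4

The blue torus moved from about (6.9, 5.4) to (4.6, 6.1), a distance of √(2.3² + 0.7²) ≈ 2.4.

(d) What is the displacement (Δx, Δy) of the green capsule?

(-0.7, 1.7)

The green capsule started near (4.5, 5.5) and ended near (3.8, 7.2).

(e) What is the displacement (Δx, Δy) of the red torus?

(-2.3, 2.8)

The red torus was at about (5.1, 3.5) and moved to about (2.8, 6.3).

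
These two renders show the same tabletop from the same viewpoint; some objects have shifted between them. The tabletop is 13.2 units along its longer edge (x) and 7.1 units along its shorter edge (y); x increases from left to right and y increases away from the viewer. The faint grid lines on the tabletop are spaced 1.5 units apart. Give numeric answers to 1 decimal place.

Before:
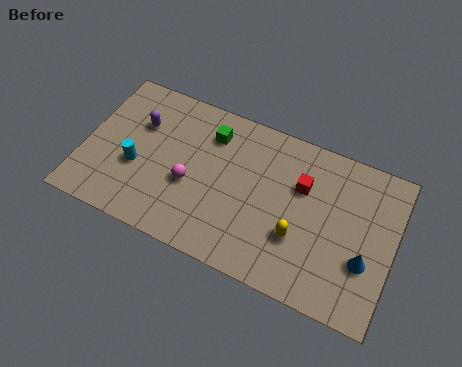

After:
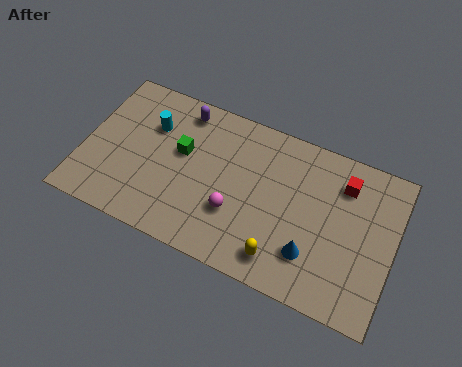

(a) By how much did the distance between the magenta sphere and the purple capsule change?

+1.5

Before: roughly 3.1 units apart; after: 4.6. That's 1.5 units further apart.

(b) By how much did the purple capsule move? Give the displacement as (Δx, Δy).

(1.7, 1.3)

The purple capsule started near (2.2, 4.8) and ended near (3.9, 6.1).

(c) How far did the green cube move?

1.7

From (5.2, 5.5) to (4.1, 4.2), the green cube covered √(1.1² + 1.3²) ≈ 1.7 units.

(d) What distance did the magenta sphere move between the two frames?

2.1

The magenta sphere moved from about (4.6, 2.9) to (6.6, 2.4), a distance of √(2.0² + 0.5²) ≈ 2.1.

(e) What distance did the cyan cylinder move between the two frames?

2.1

The cyan cylinder moved from about (2.3, 2.8) to (2.7, 4.9), a distance of √(0.4² + 2.1²) ≈ 2.1.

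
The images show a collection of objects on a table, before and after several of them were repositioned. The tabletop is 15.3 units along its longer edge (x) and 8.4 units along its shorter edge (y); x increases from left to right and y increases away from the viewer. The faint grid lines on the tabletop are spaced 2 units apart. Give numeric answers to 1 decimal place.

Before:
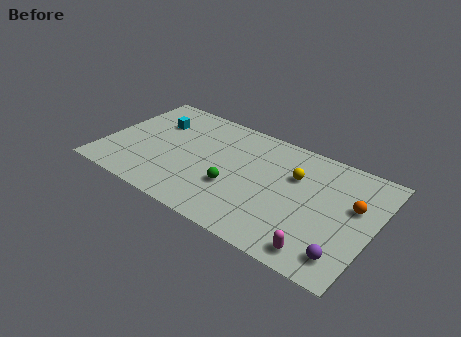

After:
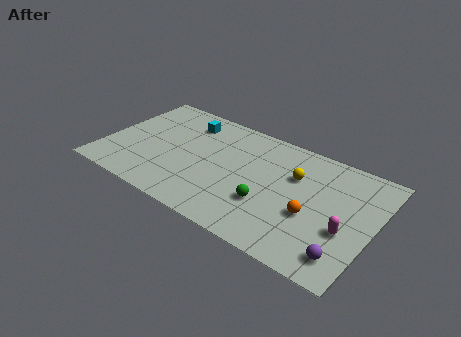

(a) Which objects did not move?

the purple sphere and the yellow sphere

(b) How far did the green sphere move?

2.0

From (7.6, 3.0) to (9.6, 2.8), the green sphere covered √(2.0² + 0.2²) ≈ 2.0 units.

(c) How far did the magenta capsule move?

2.4

From (12.8, 1.1) to (13.9, 3.2), the magenta capsule covered √(1.1² + 2.1²) ≈ 2.4 units.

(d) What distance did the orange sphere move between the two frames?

2.8

The orange sphere was near (14.1, 5.1) before and (12.0, 3.3) after, so it travelled √(2.1² + 1.8²) ≈ 2.8 units.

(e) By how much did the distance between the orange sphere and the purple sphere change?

-0.8

They were about 3.6 units apart before and 2.8 after — 0.8 units closer together.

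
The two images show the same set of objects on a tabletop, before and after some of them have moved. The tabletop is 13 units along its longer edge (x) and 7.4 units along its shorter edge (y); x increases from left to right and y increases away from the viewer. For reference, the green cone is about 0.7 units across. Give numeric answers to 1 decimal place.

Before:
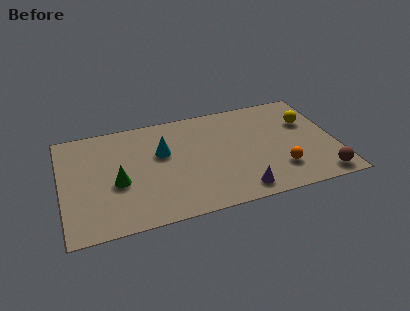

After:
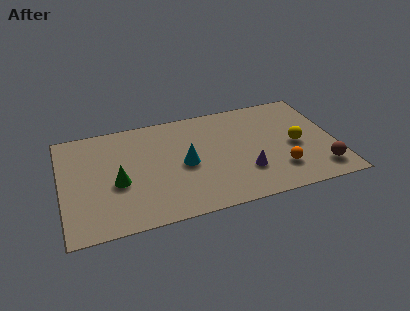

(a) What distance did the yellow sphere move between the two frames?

1.7

The yellow sphere was near (11.8, 4.9) before and (11.1, 3.4) after, so it travelled √(0.7² + 1.5²) ≈ 1.7 units.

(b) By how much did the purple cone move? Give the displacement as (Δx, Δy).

(0.4, 1.2)

The purple cone started near (8.2, 1.0) and ended near (8.6, 2.2).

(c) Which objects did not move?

the green cone and the orange sphere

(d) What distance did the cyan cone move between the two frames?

1.5

The cyan cone moved from about (4.8, 4.6) to (5.8, 3.5), a distance of √(1.0² + 1.1²) ≈ 1.5.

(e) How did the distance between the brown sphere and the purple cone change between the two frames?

-0.3

The distance was about 3.9 in the first image and 3.6 in the second, so they moved 0.3 units closer together.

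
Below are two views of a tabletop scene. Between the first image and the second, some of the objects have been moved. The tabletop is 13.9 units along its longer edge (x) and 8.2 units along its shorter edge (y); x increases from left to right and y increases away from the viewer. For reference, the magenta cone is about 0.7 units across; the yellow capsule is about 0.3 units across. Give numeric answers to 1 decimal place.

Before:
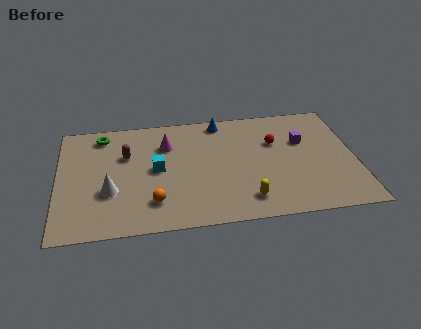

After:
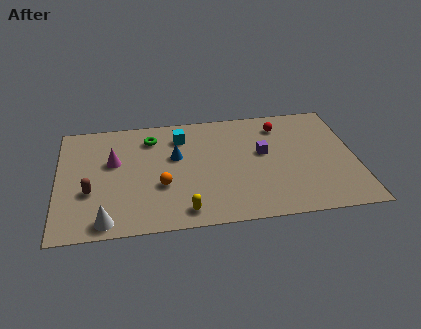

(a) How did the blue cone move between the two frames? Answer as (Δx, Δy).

(-2.2, -2.3)

The blue cone was at about (7.7, 7.3) and moved to about (5.5, 5.0).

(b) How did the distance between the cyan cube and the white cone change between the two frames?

+4.0

They were about 2.6 units apart before and 6.6 after — 4.0 units further apart.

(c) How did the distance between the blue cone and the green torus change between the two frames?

-3.7

Before: roughly 5.6 units apart; after: 1.9. That's 3.7 units closer together.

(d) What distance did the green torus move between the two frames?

2.4

From (2.1, 7.0) to (4.4, 6.5), the green torus covered √(2.3² + 0.5²) ≈ 2.4 units.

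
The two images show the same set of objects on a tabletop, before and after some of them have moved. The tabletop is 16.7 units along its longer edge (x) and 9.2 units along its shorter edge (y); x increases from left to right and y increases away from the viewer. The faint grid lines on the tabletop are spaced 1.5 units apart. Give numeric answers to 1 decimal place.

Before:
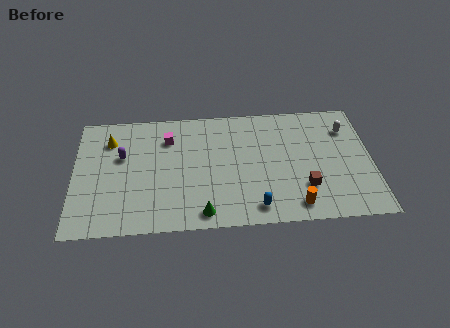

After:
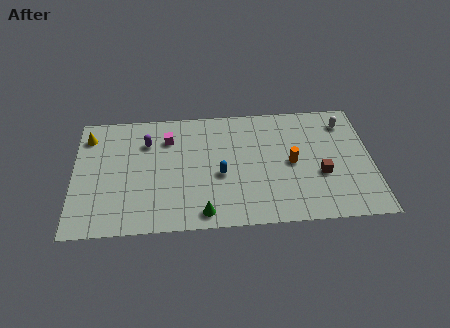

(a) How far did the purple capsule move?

1.7

The purple capsule moved from about (2.7, 5.7) to (4.1, 6.7), a distance of √(1.4² + 1.0²) ≈ 1.7.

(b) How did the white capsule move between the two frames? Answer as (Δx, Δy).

(-0.1, 0.5)

The white capsule was at about (15.4, 6.9) and moved to about (15.3, 7.4).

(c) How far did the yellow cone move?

1.3

From (2.0, 7.0) to (0.8, 7.4), the yellow cone covered √(1.2² + 0.4²) ≈ 1.3 units.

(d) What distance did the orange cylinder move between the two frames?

3.2

The orange cylinder moved from about (12.3, 1.3) to (12.2, 4.5), a distance of √(0.1² + 3.2²) ≈ 3.2.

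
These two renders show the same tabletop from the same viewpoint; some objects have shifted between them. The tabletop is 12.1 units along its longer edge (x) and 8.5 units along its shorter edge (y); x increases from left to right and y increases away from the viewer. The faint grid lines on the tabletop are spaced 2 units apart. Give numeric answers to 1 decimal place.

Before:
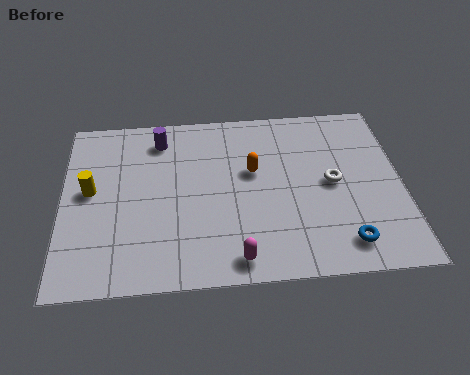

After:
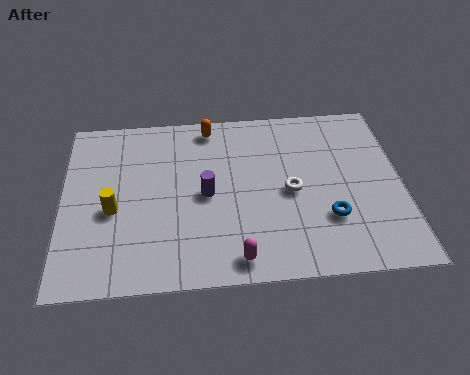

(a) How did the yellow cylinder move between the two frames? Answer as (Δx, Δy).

(0.8, -1.0)

From the two frames, the yellow cylinder sits at roughly (1.0, 4.6) before and (1.8, 3.6) after.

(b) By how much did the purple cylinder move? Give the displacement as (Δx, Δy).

(1.6, -2.9)

The purple cylinder was at about (3.5, 7.0) and moved to about (5.1, 4.1).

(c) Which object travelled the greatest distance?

the purple cylinder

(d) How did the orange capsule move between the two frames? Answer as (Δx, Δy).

(-1.5, 2.4)

The orange capsule started near (6.8, 5.1) and ended near (5.3, 7.5).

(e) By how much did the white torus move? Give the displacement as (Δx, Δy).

(-1.5, -0.3)

From the two frames, the white torus sits at roughly (9.6, 4.3) before and (8.1, 4.0) after.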